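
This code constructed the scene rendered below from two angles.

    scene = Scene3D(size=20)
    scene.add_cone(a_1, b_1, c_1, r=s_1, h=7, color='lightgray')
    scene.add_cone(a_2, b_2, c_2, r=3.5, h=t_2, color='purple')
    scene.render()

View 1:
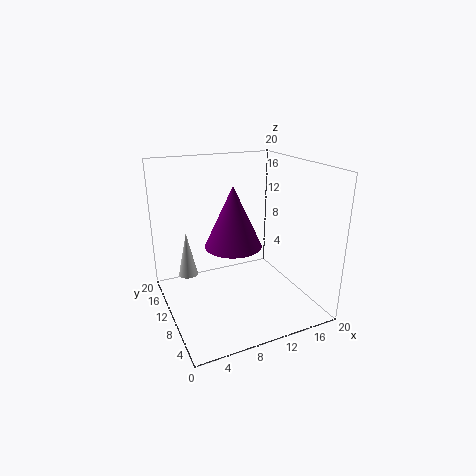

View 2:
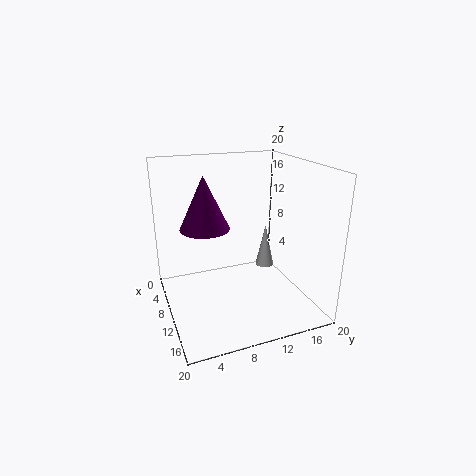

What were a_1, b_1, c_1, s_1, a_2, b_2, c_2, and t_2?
a_1 = 4.5; b_1 = 17; c_1 = 2; s_1 = 1.5; a_2 = 7.5; b_2 = 6; c_2 = 11; t_2 = 7.5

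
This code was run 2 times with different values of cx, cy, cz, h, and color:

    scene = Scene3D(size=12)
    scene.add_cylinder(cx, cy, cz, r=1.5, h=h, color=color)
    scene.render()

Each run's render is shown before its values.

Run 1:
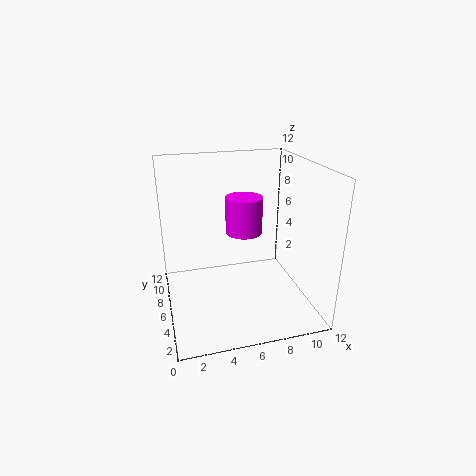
cx = 6.5, cy = 6, cz = 6.5, h = 3, color = 'magenta'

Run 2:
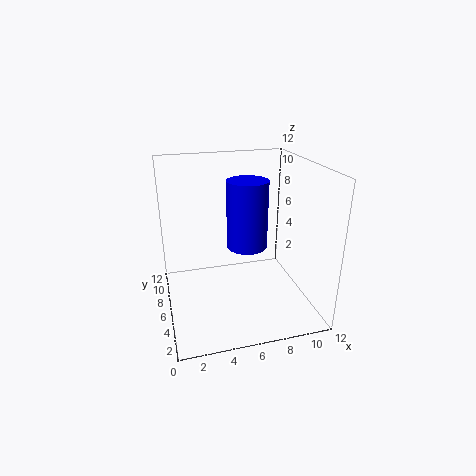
cx = 6, cy = 3.5, cz = 6.5, h = 5, color = 'blue'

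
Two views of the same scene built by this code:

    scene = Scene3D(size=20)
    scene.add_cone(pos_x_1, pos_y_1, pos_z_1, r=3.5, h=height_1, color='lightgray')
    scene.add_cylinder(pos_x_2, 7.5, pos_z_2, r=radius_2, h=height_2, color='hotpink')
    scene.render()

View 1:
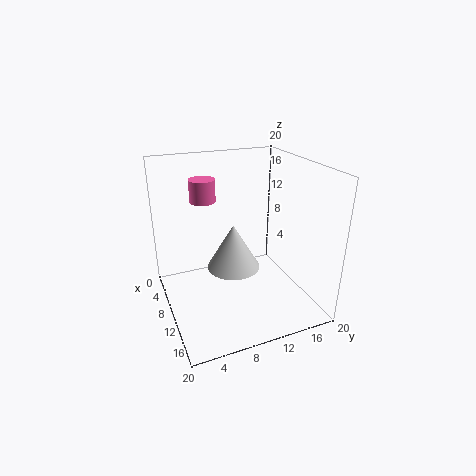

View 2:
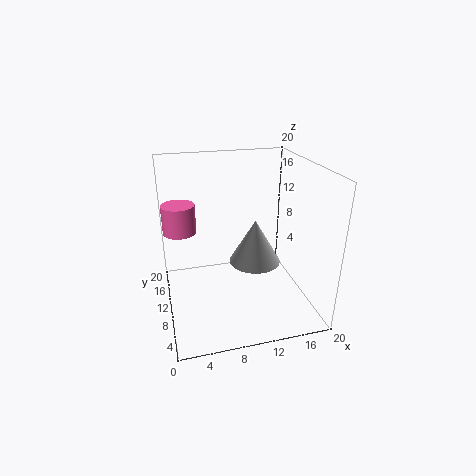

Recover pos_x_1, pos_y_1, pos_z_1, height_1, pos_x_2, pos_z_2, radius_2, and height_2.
pos_x_1 = 12; pos_y_1 = 8.5; pos_z_1 = 7; height_1 = 6; pos_x_2 = 2; pos_z_2 = 13; radius_2 = 2; height_2 = 3.5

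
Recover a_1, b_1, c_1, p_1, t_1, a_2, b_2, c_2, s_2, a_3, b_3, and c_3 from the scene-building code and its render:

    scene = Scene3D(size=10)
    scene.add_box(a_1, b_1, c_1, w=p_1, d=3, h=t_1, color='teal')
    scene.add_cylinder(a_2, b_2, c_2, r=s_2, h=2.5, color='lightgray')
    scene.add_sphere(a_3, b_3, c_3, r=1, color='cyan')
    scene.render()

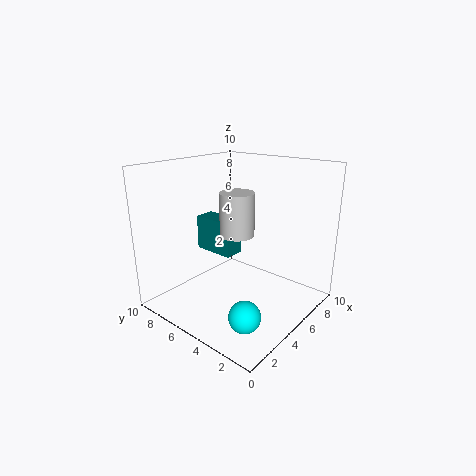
a_1 = 4.5, b_1 = 5.5, c_1 = 3.5, p_1 = 1.5, t_1 = 2.5, a_2 = 2.5, b_2 = 3, c_2 = 6.5, s_2 = 1, a_3 = 2, b_3 = 2, c_3 = 1.5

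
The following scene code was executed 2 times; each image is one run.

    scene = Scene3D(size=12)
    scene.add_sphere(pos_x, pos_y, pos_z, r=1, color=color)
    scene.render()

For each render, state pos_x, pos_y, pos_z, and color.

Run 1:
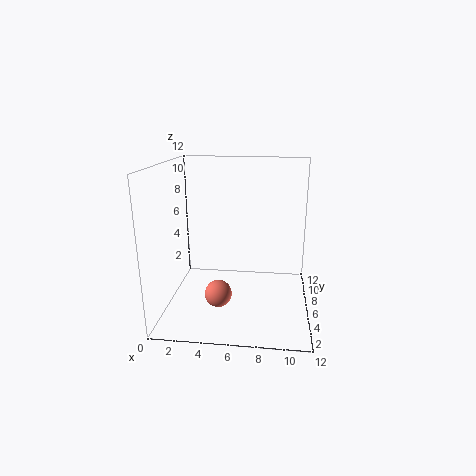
pos_x = 5, pos_y = 2, pos_z = 3, color = 'salmon'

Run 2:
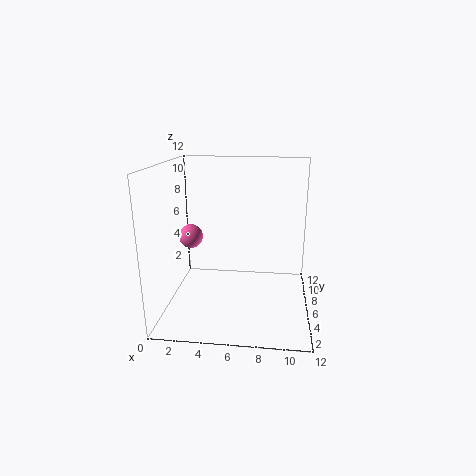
pos_x = 2, pos_y = 6, pos_z = 6, color = 'hotpink'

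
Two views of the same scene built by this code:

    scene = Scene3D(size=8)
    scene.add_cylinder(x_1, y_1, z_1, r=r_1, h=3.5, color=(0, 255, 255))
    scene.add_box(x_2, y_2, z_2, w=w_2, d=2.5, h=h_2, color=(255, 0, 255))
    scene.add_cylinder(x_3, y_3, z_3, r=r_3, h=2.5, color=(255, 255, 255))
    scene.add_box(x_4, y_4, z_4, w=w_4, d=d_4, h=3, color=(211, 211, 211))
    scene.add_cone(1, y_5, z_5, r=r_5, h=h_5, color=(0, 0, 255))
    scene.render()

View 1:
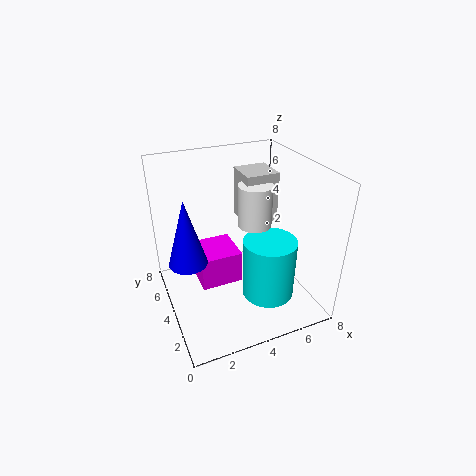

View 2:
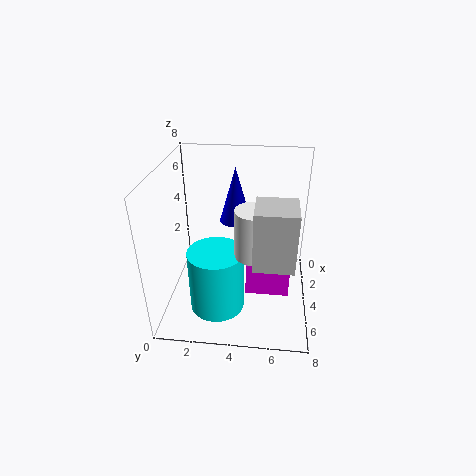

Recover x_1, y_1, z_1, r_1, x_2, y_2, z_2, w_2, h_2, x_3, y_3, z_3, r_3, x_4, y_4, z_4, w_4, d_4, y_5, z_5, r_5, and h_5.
x_1 = 5.5, y_1 = 3, z_1 = 0.5, r_1 = 1.5, x_2 = 2, y_2 = 4.5, z_2 = 0.5, w_2 = 2.5, h_2 = 2, x_3 = 5.5, y_3 = 5, z_3 = 4, r_3 = 1, x_4 = 5, y_4 = 5, z_4 = 4, w_4 = 2, d_4 = 2, y_5 = 3.5, z_5 = 3.5, r_5 = 1, h_5 = 3.5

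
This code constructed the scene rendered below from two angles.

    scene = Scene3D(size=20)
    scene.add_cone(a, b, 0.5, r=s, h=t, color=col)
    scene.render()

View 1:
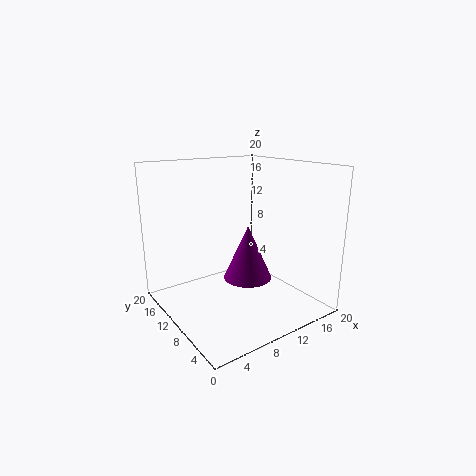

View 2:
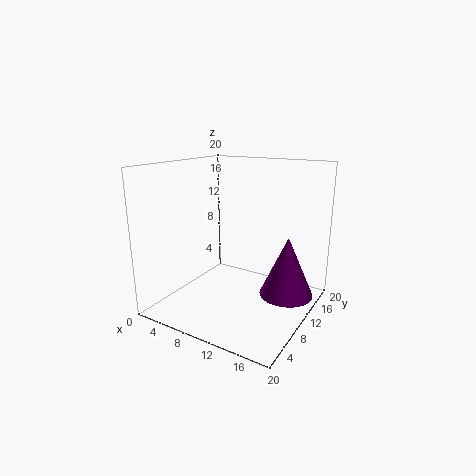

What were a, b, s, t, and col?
a = 15.5; b = 15; s = 4; t = 9; col = 'purple'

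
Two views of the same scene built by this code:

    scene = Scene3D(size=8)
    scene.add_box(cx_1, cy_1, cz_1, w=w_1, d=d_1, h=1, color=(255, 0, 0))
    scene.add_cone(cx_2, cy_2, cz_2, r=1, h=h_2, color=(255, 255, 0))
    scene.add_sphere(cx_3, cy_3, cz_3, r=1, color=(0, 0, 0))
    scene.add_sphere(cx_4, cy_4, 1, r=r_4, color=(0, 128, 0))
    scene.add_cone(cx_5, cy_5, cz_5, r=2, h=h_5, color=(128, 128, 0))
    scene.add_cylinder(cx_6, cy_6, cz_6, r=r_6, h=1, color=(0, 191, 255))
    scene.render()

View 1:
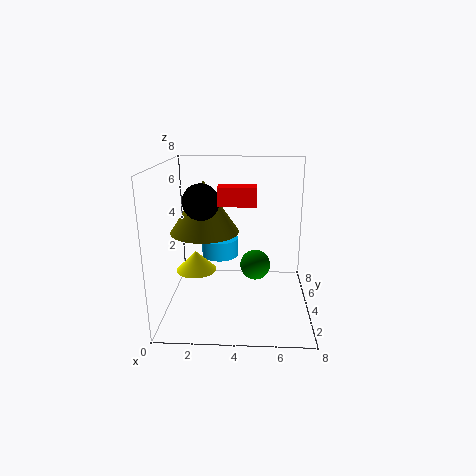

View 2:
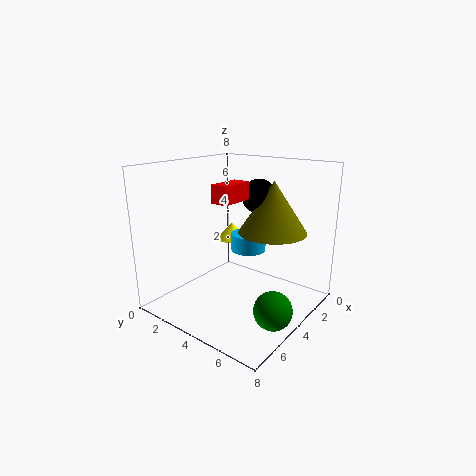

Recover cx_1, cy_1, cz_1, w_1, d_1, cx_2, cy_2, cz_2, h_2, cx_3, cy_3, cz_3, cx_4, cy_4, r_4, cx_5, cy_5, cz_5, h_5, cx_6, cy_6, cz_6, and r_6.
cx_1 = 3, cy_1 = 3, cz_1 = 6, w_1 = 2, d_1 = 1, cx_2 = 2, cy_2 = 2, cz_2 = 3, h_2 = 1, cx_3 = 2, cy_3 = 4, cz_3 = 6, cx_4 = 5, cy_4 = 7, r_4 = 1, cx_5 = 2, cy_5 = 5, cz_5 = 4, h_5 = 3, cx_6 = 3, cy_6 = 4, cz_6 = 3, r_6 = 1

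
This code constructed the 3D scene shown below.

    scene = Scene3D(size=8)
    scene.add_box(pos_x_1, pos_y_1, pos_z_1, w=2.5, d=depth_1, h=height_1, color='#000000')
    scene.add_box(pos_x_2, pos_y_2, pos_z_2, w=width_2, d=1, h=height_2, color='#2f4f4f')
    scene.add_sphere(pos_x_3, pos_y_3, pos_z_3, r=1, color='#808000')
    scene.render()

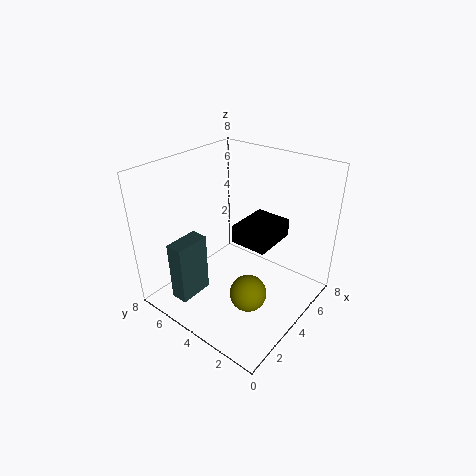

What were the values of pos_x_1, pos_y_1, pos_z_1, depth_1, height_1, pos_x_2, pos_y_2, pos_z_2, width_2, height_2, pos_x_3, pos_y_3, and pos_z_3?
pos_x_1 = 3.5; pos_y_1 = 2; pos_z_1 = 4; depth_1 = 2; height_1 = 1; pos_x_2 = 1; pos_y_2 = 5.5; pos_z_2 = 0.5; width_2 = 2; height_2 = 3.5; pos_x_3 = 3; pos_y_3 = 2.5; pos_z_3 = 1.5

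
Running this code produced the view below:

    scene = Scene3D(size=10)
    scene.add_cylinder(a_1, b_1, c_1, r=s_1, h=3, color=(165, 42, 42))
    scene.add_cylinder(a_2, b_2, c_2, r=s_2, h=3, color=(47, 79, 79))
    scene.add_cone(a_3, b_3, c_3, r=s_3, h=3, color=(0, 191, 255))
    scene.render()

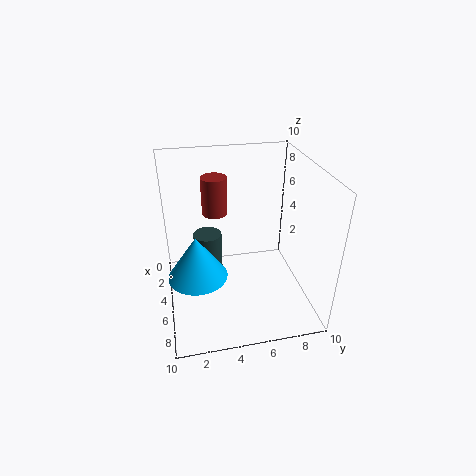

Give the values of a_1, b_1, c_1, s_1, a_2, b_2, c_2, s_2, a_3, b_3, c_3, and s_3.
a_1 = 1
b_1 = 4
c_1 = 5
s_1 = 1
a_2 = 4
b_2 = 3
c_2 = 2
s_2 = 1
a_3 = 6
b_3 = 2
c_3 = 3
s_3 = 2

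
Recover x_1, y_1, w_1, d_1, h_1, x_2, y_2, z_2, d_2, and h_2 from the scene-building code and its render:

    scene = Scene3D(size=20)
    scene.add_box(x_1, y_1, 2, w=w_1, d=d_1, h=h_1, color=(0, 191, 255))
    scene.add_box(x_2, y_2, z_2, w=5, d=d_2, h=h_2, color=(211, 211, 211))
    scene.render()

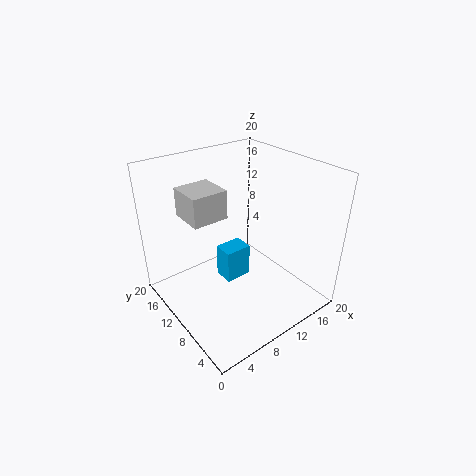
x_1 = 9
y_1 = 11
w_1 = 4
d_1 = 3
h_1 = 5
x_2 = 4
y_2 = 11
z_2 = 13
d_2 = 5
h_2 = 4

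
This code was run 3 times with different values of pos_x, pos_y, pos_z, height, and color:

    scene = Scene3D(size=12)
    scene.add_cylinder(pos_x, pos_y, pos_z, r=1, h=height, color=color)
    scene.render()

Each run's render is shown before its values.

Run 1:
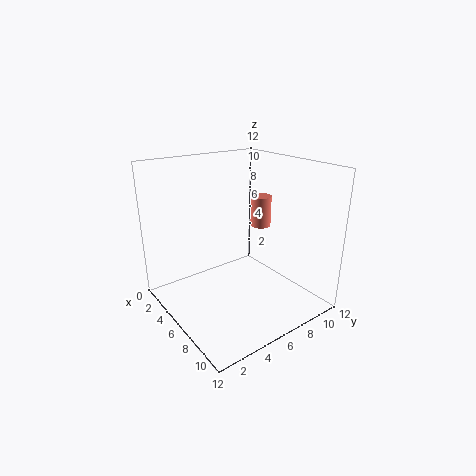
pos_x = 3, pos_y = 11, pos_z = 5, height = 3, color = 'salmon'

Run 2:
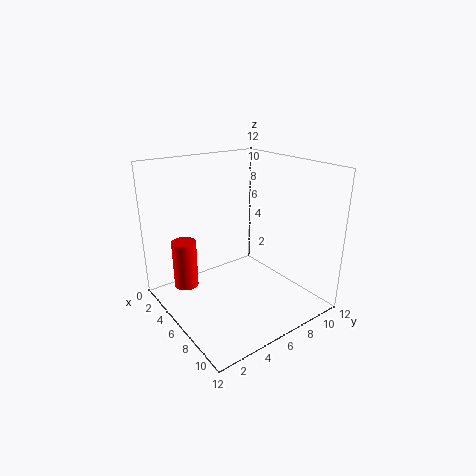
pos_x = 4, pos_y = 2, pos_z = 2, height = 4, color = 'red'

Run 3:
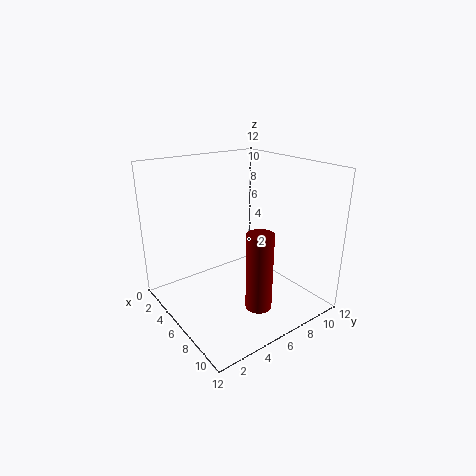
pos_x = 10, pos_y = 5, pos_z = 2, height = 6, color = 'maroon'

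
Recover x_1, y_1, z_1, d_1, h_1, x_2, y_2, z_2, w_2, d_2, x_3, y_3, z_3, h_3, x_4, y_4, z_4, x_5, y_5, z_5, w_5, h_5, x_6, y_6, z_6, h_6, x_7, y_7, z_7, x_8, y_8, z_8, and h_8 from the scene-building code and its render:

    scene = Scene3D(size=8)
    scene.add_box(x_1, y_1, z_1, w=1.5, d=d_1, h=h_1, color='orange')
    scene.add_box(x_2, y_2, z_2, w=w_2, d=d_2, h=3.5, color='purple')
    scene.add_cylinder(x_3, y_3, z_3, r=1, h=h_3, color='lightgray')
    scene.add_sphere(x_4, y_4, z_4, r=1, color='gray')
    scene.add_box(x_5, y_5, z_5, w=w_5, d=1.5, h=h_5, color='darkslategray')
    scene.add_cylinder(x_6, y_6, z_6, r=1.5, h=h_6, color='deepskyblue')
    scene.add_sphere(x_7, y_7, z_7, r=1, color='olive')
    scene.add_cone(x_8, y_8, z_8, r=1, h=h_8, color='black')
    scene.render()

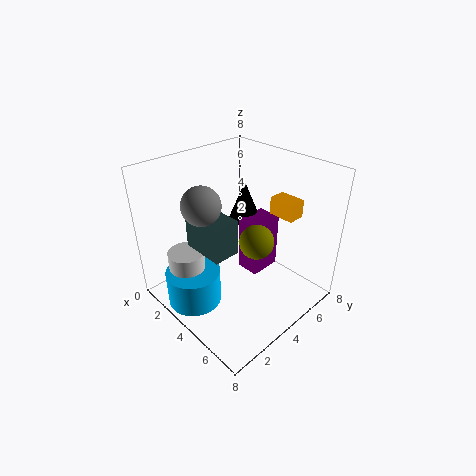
x_1 = 4.5, y_1 = 6, z_1 = 5, d_1 = 1, h_1 = 1, x_2 = 2.5, y_2 = 5.5, z_2 = 0.5, w_2 = 1.5, d_2 = 2, x_3 = 2.5, y_3 = 1.5, z_3 = 1, h_3 = 2.5, x_4 = 3.5, y_4 = 2, z_4 = 6.5, x_5 = 2, y_5 = 2, z_5 = 3.5, w_5 = 2.5, h_5 = 2, x_6 = 3, y_6 = 1.5, z_6 = 0.5, h_6 = 2, x_7 = 4.5, y_7 = 5, z_7 = 3.5, x_8 = 2, y_8 = 6.5, z_8 = 3.5, h_8 = 2.5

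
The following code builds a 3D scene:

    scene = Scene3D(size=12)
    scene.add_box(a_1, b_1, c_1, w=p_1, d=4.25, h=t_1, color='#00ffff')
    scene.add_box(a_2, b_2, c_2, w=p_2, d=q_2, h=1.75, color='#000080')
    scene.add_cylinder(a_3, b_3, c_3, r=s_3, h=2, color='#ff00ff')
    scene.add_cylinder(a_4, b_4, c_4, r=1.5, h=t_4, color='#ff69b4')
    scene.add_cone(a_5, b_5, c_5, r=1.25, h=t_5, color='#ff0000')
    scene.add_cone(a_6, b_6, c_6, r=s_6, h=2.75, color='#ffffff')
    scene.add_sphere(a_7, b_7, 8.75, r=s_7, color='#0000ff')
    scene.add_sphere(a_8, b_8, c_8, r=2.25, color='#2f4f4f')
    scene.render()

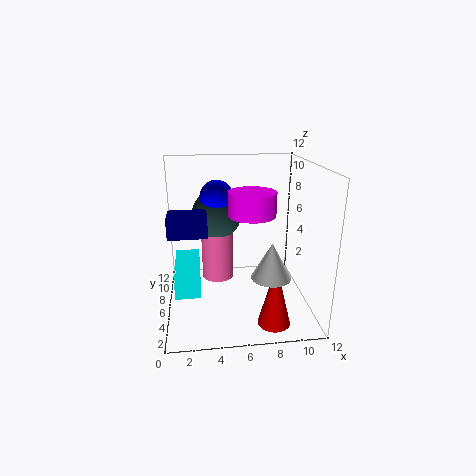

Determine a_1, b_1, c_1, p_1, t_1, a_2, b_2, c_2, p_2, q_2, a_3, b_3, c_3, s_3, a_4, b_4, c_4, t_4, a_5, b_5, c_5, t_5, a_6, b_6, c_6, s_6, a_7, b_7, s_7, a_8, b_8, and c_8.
a_1 = 1, b_1 = 0.5, c_1 = 4, p_1 = 1.75, t_1 = 1.75, a_2 = 0.25, b_2 = 5.5, c_2 = 6.25, p_2 = 3.25, q_2 = 2.5, a_3 = 7.25, b_3 = 6.5, c_3 = 7.75, s_3 = 2, a_4 = 4.5, b_4 = 9.5, c_4 = 0.75, t_4 = 5.25, a_5 = 8.25, b_5 = 1.75, c_5 = 0.5, t_5 = 5, a_6 = 8, b_6 = 2.25, c_6 = 4.25, s_6 = 1.5, a_7 = 4.5, b_7 = 9, s_7 = 1.5, a_8 = 4.5, b_8 = 9.5, c_8 = 7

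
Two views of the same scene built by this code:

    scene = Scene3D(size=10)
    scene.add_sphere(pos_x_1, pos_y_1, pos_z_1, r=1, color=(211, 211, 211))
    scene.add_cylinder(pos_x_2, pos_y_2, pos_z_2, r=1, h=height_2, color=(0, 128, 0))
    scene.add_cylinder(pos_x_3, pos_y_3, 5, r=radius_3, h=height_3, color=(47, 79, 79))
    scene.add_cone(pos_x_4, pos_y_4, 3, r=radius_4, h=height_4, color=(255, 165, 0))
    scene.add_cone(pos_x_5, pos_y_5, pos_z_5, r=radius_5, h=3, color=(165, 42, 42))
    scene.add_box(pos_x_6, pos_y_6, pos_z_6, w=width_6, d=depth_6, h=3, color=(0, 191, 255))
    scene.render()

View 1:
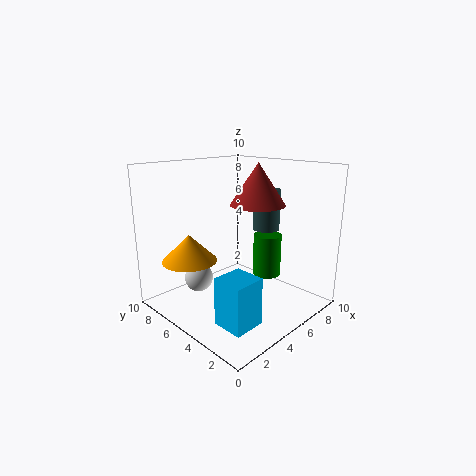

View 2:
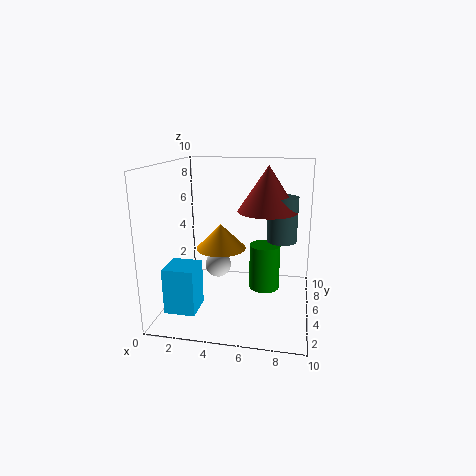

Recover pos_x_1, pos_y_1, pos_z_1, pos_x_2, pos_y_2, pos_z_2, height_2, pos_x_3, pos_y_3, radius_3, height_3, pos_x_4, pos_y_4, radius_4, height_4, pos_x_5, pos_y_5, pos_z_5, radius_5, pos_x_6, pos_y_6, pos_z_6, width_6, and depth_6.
pos_x_1 = 3
pos_y_1 = 7
pos_z_1 = 2
pos_x_2 = 7
pos_y_2 = 4
pos_z_2 = 2
height_2 = 3
pos_x_3 = 8
pos_y_3 = 5
radius_3 = 1
height_3 = 3
pos_x_4 = 3
pos_y_4 = 8
radius_4 = 2
height_4 = 2
pos_x_5 = 7
pos_y_5 = 5
pos_z_5 = 7
radius_5 = 2
pos_x_6 = 1
pos_y_6 = 1
pos_z_6 = 1
width_6 = 2
depth_6 = 2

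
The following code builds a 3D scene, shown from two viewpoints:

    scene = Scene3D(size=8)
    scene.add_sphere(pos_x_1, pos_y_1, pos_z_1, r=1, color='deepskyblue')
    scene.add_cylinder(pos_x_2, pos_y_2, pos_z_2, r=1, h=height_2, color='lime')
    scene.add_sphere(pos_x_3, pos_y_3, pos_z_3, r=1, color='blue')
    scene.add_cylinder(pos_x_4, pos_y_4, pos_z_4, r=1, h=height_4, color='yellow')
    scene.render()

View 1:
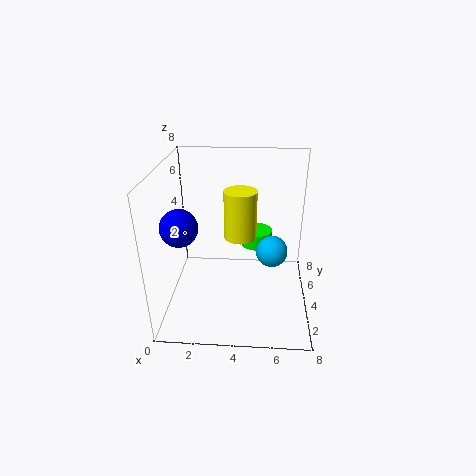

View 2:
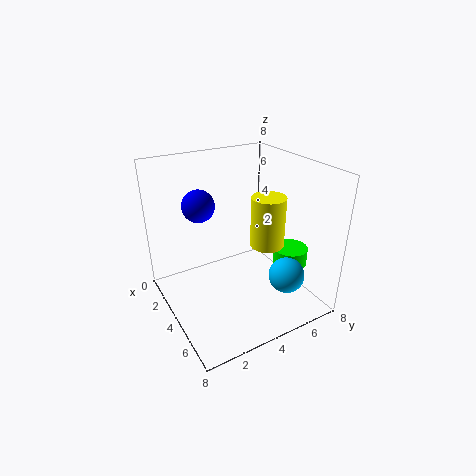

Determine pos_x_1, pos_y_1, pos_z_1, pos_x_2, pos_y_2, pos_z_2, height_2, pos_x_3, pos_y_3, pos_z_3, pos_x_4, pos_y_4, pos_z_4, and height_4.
pos_x_1 = 6, pos_y_1 = 6, pos_z_1 = 2, pos_x_2 = 5, pos_y_2 = 7, pos_z_2 = 2, height_2 = 1, pos_x_3 = 1, pos_y_3 = 3, pos_z_3 = 5, pos_x_4 = 4, pos_y_4 = 6, pos_z_4 = 3, height_4 = 3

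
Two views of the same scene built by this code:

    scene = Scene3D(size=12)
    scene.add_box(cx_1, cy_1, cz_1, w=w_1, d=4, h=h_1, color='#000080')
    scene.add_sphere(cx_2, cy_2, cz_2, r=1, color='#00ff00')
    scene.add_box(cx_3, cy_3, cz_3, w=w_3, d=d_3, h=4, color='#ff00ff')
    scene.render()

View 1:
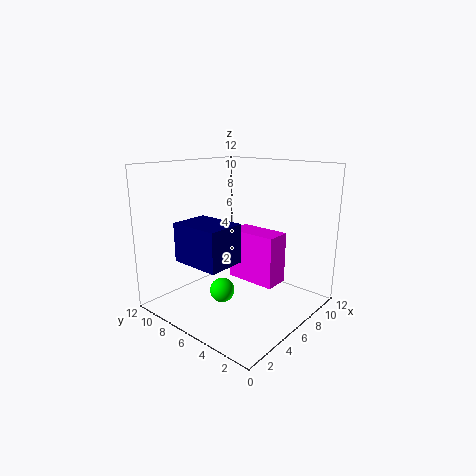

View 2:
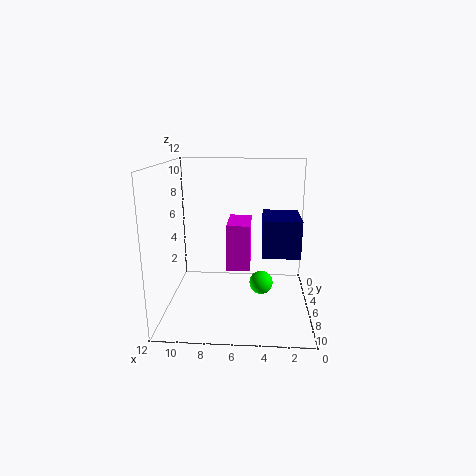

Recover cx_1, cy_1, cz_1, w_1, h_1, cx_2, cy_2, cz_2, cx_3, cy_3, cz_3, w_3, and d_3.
cx_1 = 1, cy_1 = 4, cz_1 = 5, w_1 = 3, h_1 = 3, cx_2 = 4, cy_2 = 6, cz_2 = 2, cx_3 = 5, cy_3 = 2, cz_3 = 3, w_3 = 2, d_3 = 4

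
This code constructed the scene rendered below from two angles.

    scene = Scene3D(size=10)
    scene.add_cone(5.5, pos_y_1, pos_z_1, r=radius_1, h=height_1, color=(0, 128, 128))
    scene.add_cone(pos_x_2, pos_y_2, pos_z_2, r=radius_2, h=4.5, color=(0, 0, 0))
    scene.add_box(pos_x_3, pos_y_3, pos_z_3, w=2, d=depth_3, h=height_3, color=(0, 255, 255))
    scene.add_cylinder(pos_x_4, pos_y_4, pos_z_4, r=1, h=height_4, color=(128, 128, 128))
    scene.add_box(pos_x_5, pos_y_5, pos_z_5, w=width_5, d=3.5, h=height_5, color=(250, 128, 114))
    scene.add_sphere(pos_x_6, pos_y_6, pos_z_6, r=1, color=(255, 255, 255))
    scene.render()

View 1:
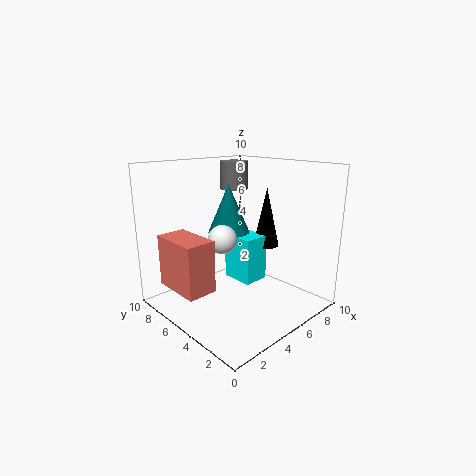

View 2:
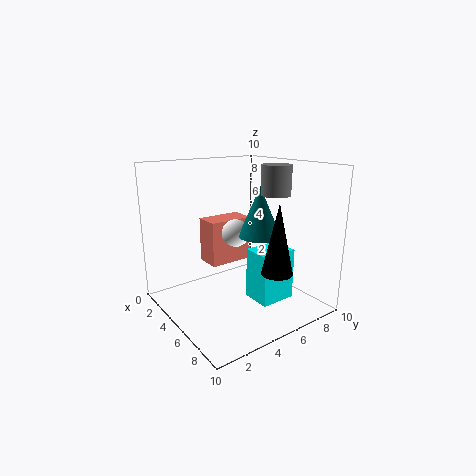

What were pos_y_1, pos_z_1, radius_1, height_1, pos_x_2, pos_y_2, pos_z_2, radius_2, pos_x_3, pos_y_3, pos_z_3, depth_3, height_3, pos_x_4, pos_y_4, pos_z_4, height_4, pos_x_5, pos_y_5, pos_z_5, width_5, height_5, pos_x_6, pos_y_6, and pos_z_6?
pos_y_1 = 6.5, pos_z_1 = 5, radius_1 = 1.5, height_1 = 3.5, pos_x_2 = 8.5, pos_y_2 = 5.5, pos_z_2 = 3.5, radius_2 = 1, pos_x_3 = 6, pos_y_3 = 5, pos_z_3 = 1, depth_3 = 2.5, height_3 = 3.5, pos_x_4 = 6.5, pos_y_4 = 7, pos_z_4 = 8, height_4 = 2, pos_x_5 = 0.5, pos_y_5 = 4.5, pos_z_5 = 2, width_5 = 2, height_5 = 3.5, pos_x_6 = 4, pos_y_6 = 5.5, pos_z_6 = 5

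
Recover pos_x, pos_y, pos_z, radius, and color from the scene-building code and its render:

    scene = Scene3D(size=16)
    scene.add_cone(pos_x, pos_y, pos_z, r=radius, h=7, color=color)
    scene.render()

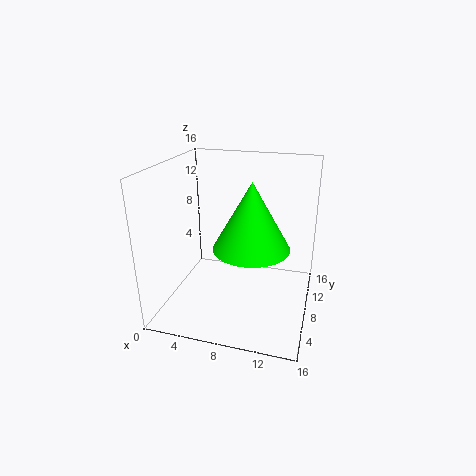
pos_x = 10, pos_y = 6, pos_z = 8, radius = 4, color = 'lime'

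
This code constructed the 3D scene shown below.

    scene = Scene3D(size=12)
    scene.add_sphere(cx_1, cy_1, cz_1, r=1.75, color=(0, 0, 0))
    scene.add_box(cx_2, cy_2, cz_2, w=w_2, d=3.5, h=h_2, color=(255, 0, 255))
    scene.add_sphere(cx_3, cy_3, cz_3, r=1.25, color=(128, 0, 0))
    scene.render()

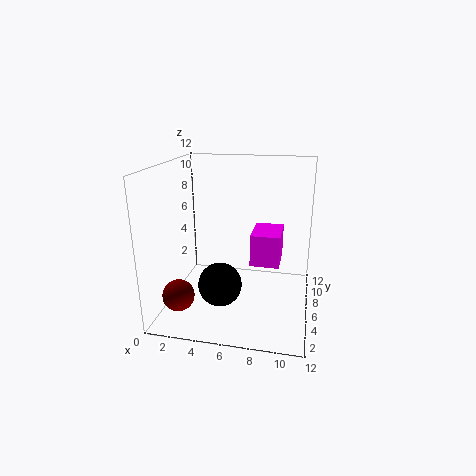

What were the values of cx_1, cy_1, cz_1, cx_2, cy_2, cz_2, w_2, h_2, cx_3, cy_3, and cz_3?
cx_1 = 5; cy_1 = 3.75; cz_1 = 2.75; cx_2 = 7; cy_2 = 6; cz_2 = 3.5; w_2 = 2.5; h_2 = 2.75; cx_3 = 2; cy_3 = 2.25; cz_3 = 2.25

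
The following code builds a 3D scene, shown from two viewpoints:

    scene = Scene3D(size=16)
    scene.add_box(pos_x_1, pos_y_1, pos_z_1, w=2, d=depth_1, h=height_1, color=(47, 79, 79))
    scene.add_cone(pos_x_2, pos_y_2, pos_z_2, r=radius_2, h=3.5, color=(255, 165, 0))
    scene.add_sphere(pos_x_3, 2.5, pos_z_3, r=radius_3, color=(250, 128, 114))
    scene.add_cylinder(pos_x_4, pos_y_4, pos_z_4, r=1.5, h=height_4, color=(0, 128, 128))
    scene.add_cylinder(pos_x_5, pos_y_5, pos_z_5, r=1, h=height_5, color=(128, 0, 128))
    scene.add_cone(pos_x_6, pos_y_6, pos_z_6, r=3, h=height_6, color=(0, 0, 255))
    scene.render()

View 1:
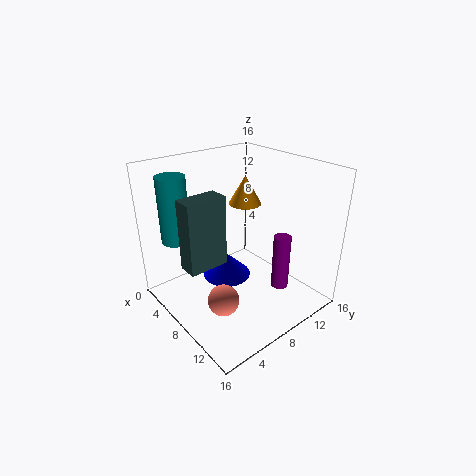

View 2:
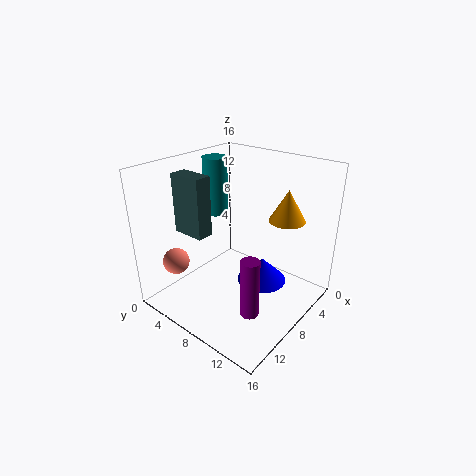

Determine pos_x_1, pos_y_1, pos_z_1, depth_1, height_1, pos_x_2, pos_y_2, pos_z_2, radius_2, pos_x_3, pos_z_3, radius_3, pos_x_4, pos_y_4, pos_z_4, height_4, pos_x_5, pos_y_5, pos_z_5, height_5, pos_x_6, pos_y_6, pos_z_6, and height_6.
pos_x_1 = 8.5, pos_y_1 = 0.5, pos_z_1 = 7.5, depth_1 = 4, height_1 = 7, pos_x_2 = 4.5, pos_y_2 = 12, pos_z_2 = 10, radius_2 = 2, pos_x_3 = 12.5, pos_z_3 = 5, radius_3 = 1.5, pos_x_4 = 5, pos_y_4 = 2, pos_z_4 = 8.5, height_4 = 7, pos_x_5 = 11, pos_y_5 = 12, pos_z_5 = 1.5, height_5 = 6.5, pos_x_6 = 4.5, pos_y_6 = 9, pos_z_6 = 1, height_6 = 3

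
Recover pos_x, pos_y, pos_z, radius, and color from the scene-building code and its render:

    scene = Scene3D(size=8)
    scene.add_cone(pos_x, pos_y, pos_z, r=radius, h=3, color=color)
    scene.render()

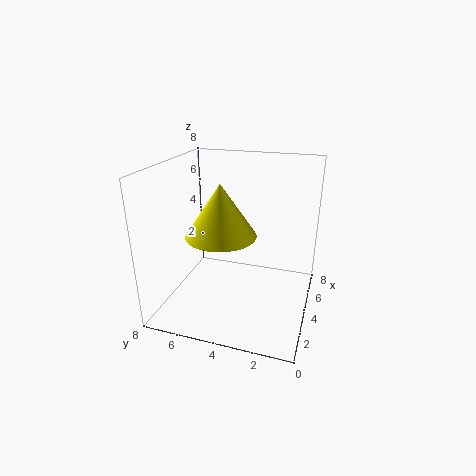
pos_x = 4
pos_y = 5
pos_z = 4
radius = 2
color = 'yellow'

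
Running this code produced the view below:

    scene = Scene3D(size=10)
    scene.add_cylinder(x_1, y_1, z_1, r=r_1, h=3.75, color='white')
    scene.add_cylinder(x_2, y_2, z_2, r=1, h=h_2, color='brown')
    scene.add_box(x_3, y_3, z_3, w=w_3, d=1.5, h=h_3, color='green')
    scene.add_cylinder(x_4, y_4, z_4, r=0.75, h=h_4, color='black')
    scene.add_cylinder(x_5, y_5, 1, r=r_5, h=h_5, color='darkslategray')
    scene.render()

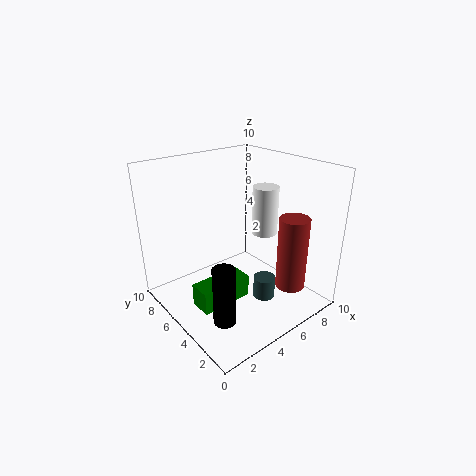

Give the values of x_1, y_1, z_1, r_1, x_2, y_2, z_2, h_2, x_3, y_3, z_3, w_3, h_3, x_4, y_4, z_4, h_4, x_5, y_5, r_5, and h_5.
x_1 = 8.5
y_1 = 6
z_1 = 4
r_1 = 1
x_2 = 7
y_2 = 1.75
z_2 = 2
h_2 = 5
x_3 = 1
y_3 = 3.25
z_3 = 1.5
w_3 = 3.5
h_3 = 1.5
x_4 = 2.25
y_4 = 3
z_4 = 0.5
h_4 = 4
x_5 = 5.75
y_5 = 3
r_5 = 0.75
h_5 = 1.5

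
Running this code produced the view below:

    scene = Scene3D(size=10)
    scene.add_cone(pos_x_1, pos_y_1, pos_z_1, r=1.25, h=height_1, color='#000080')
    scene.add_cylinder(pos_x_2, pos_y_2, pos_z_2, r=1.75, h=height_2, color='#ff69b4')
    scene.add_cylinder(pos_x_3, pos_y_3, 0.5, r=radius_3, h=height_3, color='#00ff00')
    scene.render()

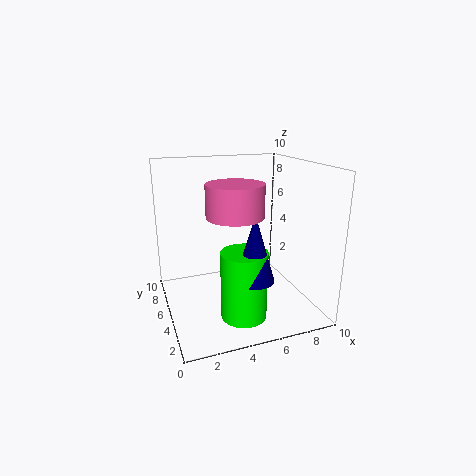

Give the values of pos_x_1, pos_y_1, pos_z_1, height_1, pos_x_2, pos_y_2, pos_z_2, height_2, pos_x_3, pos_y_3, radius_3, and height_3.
pos_x_1 = 5
pos_y_1 = 2
pos_z_1 = 3.25
height_1 = 4.25
pos_x_2 = 4
pos_y_2 = 2.75
pos_z_2 = 7.25
height_2 = 2
pos_x_3 = 4.5
pos_y_3 = 2.5
radius_3 = 1.5
height_3 = 4.5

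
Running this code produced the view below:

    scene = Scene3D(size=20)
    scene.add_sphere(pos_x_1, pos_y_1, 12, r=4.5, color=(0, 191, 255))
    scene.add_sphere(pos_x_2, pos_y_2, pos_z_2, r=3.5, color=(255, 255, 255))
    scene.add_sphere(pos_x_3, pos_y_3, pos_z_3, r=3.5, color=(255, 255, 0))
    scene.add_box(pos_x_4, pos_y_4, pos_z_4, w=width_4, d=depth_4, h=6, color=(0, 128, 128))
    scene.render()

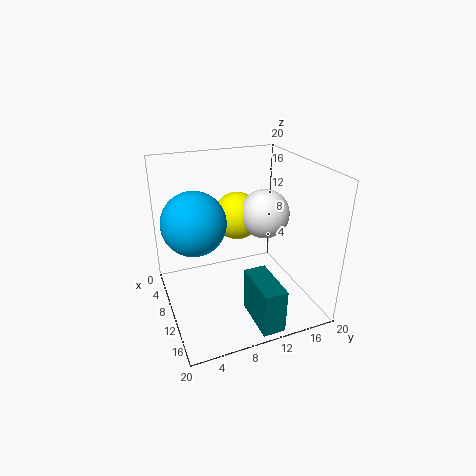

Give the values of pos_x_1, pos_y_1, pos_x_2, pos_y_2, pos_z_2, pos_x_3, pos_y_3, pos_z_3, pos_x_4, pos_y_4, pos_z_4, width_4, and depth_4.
pos_x_1 = 7.5
pos_y_1 = 4.5
pos_x_2 = 9
pos_y_2 = 14.5
pos_z_2 = 12.5
pos_x_3 = 6
pos_y_3 = 11.5
pos_z_3 = 11.5
pos_x_4 = 13.5
pos_y_4 = 9.5
pos_z_4 = 1
width_4 = 6.5
depth_4 = 3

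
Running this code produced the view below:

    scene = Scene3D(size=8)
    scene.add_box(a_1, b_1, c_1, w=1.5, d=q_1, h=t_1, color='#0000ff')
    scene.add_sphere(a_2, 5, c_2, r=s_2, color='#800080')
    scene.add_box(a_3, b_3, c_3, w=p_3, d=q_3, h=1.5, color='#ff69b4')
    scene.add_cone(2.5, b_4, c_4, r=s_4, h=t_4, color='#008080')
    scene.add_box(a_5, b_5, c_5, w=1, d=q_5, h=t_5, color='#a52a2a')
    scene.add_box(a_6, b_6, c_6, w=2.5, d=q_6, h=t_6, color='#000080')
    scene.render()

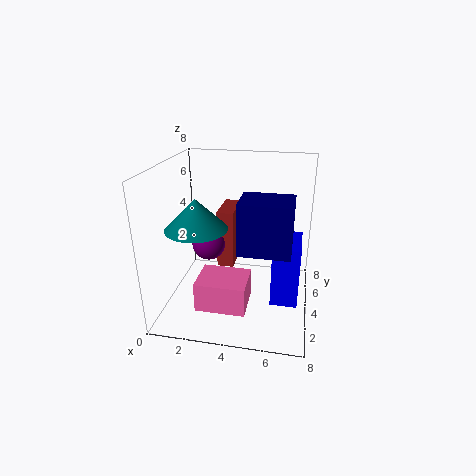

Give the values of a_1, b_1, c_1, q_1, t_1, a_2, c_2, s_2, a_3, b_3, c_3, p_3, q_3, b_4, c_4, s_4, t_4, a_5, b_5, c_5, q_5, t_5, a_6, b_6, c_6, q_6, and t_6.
a_1 = 6
b_1 = 3
c_1 = 0.5
q_1 = 2.5
t_1 = 3.5
a_2 = 2
c_2 = 3
s_2 = 1
a_3 = 2.5
b_3 = 0.5
c_3 = 1.5
p_3 = 2.5
q_3 = 2
b_4 = 1.5
c_4 = 5.5
s_4 = 1.5
t_4 = 1.5
a_5 = 2.5
b_5 = 5
c_5 = 1.5
q_5 = 2.5
t_5 = 3.5
a_6 = 4.5
b_6 = 1
c_6 = 4.5
q_6 = 2
t_6 = 2.5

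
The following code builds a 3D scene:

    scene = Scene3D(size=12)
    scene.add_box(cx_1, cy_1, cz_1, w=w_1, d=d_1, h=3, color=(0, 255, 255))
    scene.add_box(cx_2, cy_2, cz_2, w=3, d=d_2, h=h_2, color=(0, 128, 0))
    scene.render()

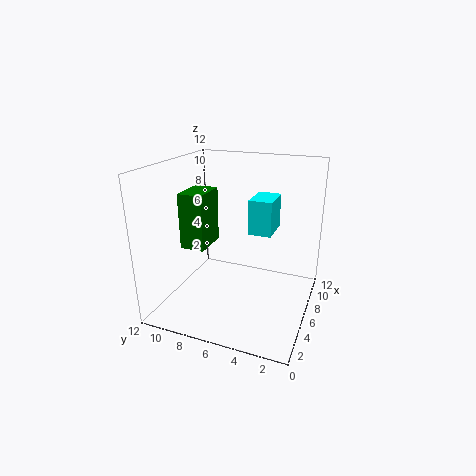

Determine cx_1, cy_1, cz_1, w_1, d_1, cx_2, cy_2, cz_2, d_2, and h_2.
cx_1 = 7
cy_1 = 3.5
cz_1 = 6
w_1 = 3
d_1 = 2
cx_2 = 3.5
cy_2 = 8
cz_2 = 5.5
d_2 = 2
h_2 = 4.5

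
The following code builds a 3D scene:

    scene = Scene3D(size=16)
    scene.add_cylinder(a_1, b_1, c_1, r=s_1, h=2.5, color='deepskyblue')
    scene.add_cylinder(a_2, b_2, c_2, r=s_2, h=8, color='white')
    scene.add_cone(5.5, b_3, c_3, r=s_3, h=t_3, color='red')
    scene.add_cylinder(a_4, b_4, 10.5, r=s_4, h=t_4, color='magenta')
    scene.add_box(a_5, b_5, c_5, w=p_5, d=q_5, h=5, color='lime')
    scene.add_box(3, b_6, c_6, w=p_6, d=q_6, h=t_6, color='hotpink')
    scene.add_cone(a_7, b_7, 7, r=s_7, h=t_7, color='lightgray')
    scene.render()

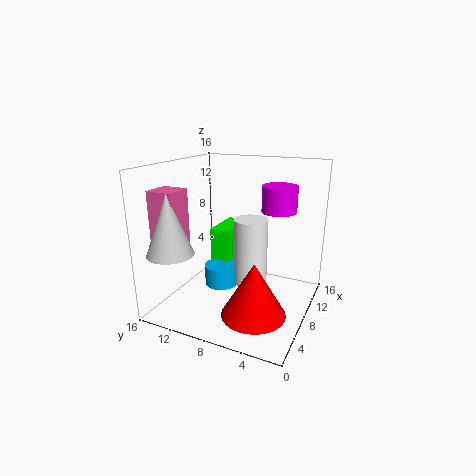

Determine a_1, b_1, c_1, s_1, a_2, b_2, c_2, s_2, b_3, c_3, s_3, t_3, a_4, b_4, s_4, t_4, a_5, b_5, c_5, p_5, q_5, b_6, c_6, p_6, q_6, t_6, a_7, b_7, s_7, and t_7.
a_1 = 9.5
b_1 = 11
c_1 = 1
s_1 = 2
a_2 = 10.5
b_2 = 7.5
c_2 = 1.5
s_2 = 2
b_3 = 5
c_3 = 0.5
s_3 = 3.5
t_3 = 6
a_4 = 11.5
b_4 = 4.5
s_4 = 2
t_4 = 3
a_5 = 10.5
b_5 = 10.5
c_5 = 2.5
p_5 = 5.5
q_5 = 2.5
b_6 = 13
c_6 = 6.5
p_6 = 3
q_6 = 3
t_6 = 7
a_7 = 3
b_7 = 13.5
s_7 = 2.5
t_7 = 6.5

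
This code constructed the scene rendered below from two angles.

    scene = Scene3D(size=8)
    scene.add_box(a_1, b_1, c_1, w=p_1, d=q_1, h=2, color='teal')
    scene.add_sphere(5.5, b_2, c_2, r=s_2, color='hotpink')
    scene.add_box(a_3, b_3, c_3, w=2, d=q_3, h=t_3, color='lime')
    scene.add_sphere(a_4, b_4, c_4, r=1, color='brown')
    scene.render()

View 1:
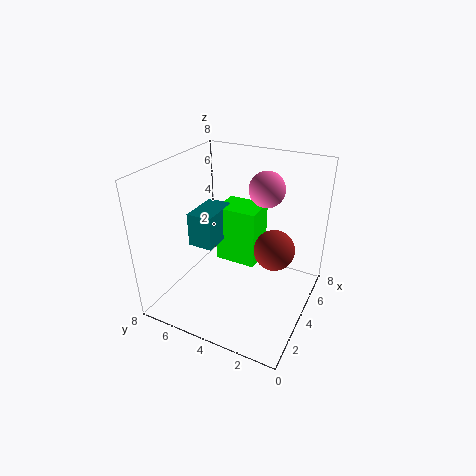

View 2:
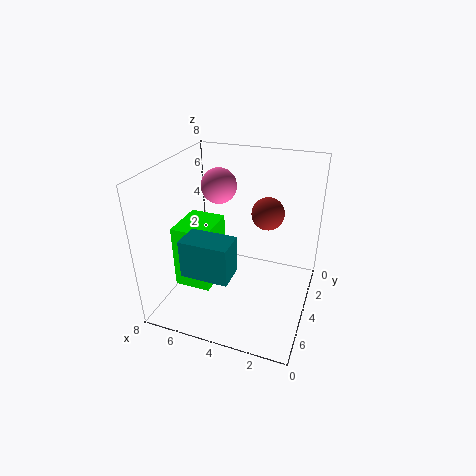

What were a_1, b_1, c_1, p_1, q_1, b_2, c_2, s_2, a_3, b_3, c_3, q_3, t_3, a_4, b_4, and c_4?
a_1 = 3.5; b_1 = 5.5; c_1 = 3; p_1 = 2.5; q_1 = 1.5; b_2 = 3; c_2 = 6.5; s_2 = 1; a_3 = 5; b_3 = 3.5; c_3 = 1.5; q_3 = 2.5; t_3 = 3.5; a_4 = 3; b_4 = 1.5; c_4 = 4.5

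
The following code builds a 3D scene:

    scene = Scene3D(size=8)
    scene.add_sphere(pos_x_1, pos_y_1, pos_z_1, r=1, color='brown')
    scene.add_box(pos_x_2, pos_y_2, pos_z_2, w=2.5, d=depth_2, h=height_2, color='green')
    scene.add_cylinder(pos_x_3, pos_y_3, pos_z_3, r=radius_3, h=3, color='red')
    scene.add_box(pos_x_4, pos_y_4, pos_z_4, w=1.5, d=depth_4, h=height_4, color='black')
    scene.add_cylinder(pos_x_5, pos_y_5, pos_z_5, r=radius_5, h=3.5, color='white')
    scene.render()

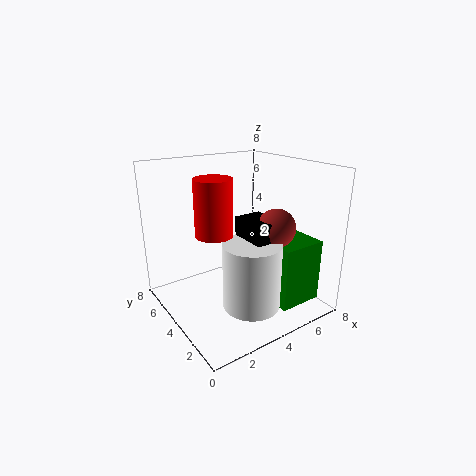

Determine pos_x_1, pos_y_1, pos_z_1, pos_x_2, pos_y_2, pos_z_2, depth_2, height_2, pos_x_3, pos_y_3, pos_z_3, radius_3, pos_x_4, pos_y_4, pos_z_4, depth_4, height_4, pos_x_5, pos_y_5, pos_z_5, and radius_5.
pos_x_1 = 5; pos_y_1 = 2; pos_z_1 = 5; pos_x_2 = 5; pos_y_2 = 1; pos_z_2 = 0.5; depth_2 = 2; height_2 = 3.5; pos_x_3 = 2.5; pos_y_3 = 4; pos_z_3 = 4.5; radius_3 = 1; pos_x_4 = 3.5; pos_y_4 = 1.5; pos_z_4 = 3.5; depth_4 = 2; height_4 = 2; pos_x_5 = 3.5; pos_y_5 = 2; pos_z_5 = 1; radius_5 = 1.5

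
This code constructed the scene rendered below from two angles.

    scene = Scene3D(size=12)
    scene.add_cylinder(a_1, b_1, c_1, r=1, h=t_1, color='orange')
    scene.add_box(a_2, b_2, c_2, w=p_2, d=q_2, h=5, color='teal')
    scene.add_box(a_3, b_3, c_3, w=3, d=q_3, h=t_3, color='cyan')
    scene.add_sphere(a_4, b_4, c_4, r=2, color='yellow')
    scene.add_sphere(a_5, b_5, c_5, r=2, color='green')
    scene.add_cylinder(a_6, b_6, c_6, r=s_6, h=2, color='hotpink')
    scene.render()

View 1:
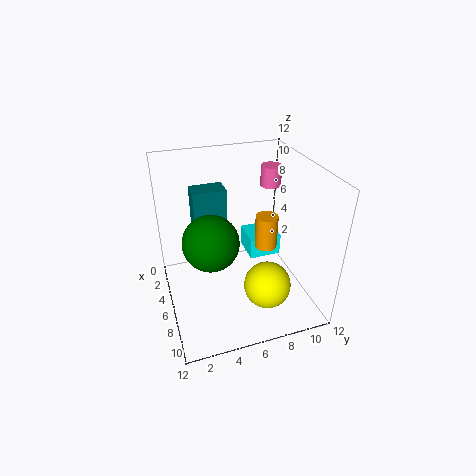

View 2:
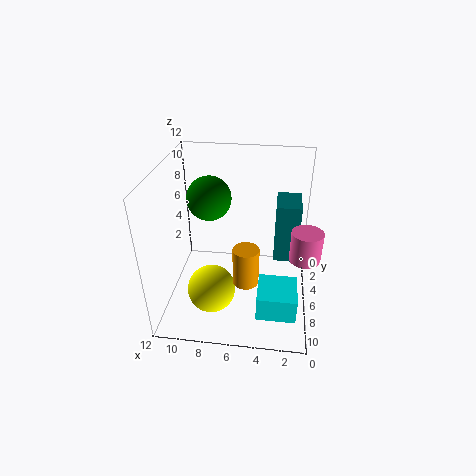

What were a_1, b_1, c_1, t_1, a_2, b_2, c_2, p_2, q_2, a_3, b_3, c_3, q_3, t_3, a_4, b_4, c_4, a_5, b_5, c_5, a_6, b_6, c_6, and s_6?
a_1 = 5, b_1 = 9, c_1 = 4, t_1 = 3, a_2 = 1, b_2 = 3, c_2 = 4, p_2 = 2, q_2 = 3, a_3 = 1, b_3 = 8, c_3 = 2, q_3 = 3, t_3 = 2, a_4 = 8, b_4 = 8, c_4 = 2, a_5 = 9, b_5 = 3, c_5 = 8, a_6 = 1, b_6 = 11, c_6 = 8, s_6 = 1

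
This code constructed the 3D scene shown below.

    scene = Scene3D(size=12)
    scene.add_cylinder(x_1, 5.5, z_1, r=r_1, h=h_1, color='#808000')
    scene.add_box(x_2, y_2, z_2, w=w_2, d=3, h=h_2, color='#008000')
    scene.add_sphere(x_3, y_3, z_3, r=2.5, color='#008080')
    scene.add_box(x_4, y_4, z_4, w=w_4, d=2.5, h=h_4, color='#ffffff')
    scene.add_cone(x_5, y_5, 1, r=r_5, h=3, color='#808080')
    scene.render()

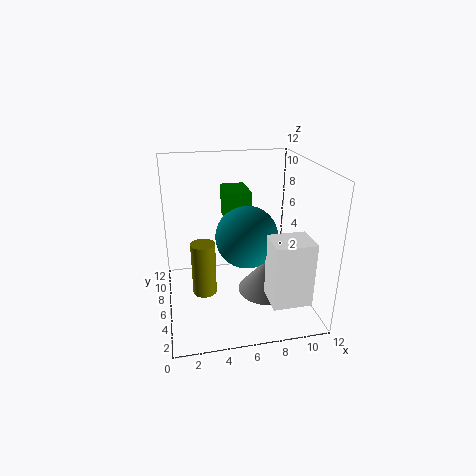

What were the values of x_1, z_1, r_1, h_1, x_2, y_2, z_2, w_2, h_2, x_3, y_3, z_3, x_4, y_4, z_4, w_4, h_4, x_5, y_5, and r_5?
x_1 = 3; z_1 = 1.5; r_1 = 1; h_1 = 4.5; x_2 = 5; y_2 = 5.5; z_2 = 7.5; w_2 = 2; h_2 = 2.5; x_3 = 6.5; y_3 = 5; z_3 = 6.5; x_4 = 7.5; y_4 = 0.5; z_4 = 2.5; w_4 = 3; h_4 = 5; x_5 = 8.5; y_5 = 5.5; r_5 = 2.5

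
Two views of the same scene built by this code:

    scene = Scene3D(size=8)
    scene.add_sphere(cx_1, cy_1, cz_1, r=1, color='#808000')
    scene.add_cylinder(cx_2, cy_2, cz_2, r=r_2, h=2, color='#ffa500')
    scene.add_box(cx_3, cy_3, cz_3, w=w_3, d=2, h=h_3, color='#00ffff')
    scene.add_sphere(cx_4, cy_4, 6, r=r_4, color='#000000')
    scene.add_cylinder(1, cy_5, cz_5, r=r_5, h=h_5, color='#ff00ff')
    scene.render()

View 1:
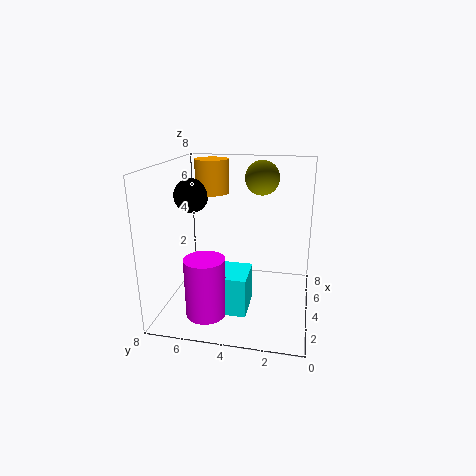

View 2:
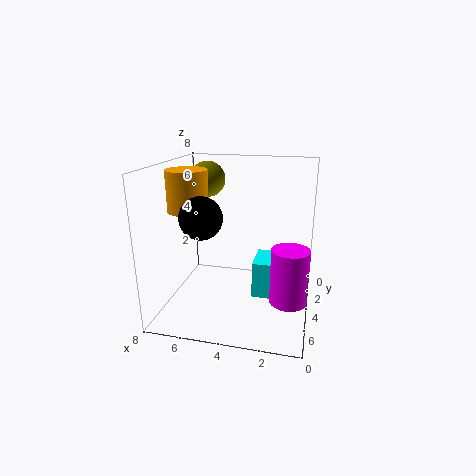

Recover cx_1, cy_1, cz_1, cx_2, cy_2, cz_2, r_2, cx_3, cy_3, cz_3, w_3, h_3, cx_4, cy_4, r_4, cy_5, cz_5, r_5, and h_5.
cx_1 = 6
cy_1 = 3
cz_1 = 7
cx_2 = 6
cy_2 = 6
cz_2 = 6
r_2 = 1
cx_3 = 1
cy_3 = 3
cz_3 = 1
w_3 = 2
h_3 = 2
cx_4 = 5
cy_4 = 7
r_4 = 1
cy_5 = 5
cz_5 = 1
r_5 = 1
h_5 = 3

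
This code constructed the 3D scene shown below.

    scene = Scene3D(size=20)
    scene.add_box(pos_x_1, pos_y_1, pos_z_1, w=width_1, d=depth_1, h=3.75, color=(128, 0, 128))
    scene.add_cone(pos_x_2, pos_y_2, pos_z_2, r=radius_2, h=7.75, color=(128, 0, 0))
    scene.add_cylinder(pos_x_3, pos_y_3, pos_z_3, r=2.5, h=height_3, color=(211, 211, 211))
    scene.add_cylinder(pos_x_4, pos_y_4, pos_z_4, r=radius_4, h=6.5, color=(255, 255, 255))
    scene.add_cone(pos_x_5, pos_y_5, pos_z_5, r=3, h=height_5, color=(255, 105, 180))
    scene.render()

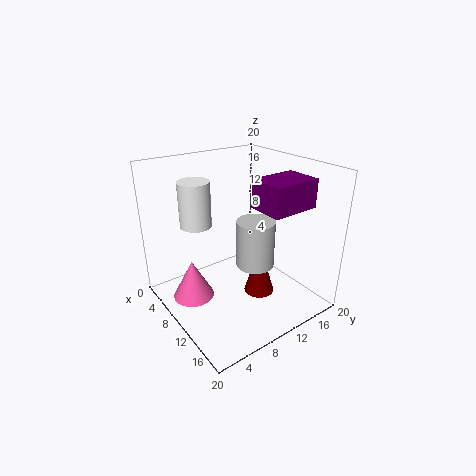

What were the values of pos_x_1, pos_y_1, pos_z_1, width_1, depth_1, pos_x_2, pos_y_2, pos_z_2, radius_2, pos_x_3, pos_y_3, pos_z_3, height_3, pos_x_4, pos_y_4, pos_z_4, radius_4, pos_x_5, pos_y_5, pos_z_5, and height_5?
pos_x_1 = 12.5; pos_y_1 = 10.25; pos_z_1 = 15.25; width_1 = 4.75; depth_1 = 6.5; pos_x_2 = 10.75; pos_y_2 = 13.5; pos_z_2 = 0.25; radius_2 = 2.25; pos_x_3 = 13.5; pos_y_3 = 10.25; pos_z_3 = 7.5; height_3 = 6.25; pos_x_4 = 5; pos_y_4 = 6.25; pos_z_4 = 11; radius_4 = 2.25; pos_x_5 = 6.25; pos_y_5 = 4.5; pos_z_5 = 0.5; height_5 = 5.75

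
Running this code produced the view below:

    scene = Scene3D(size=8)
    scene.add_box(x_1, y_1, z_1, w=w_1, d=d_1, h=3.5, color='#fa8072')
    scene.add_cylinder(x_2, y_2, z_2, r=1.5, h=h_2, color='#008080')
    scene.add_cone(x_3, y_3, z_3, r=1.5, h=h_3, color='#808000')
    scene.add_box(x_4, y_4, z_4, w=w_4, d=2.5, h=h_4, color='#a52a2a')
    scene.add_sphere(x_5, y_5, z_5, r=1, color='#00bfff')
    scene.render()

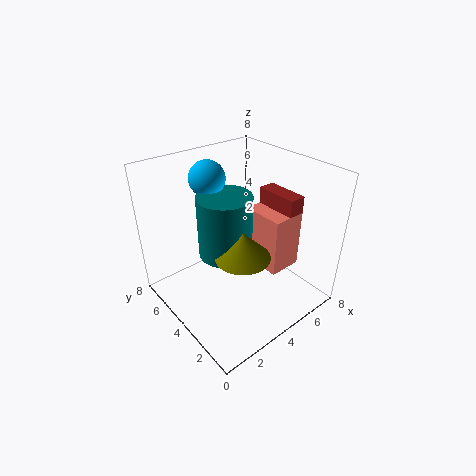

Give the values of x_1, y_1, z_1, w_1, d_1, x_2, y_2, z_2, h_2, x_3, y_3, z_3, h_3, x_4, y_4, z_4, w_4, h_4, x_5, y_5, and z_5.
x_1 = 5.5, y_1 = 2.5, z_1 = 1.5, w_1 = 2, d_1 = 2.5, x_2 = 3.5, y_2 = 4.5, z_2 = 3, h_2 = 3.5, x_3 = 3.5, y_3 = 3, z_3 = 3.5, h_3 = 1.5, x_4 = 6.5, y_4 = 2.5, z_4 = 3, w_4 = 1, h_4 = 3, x_5 = 3.5, y_5 = 6, z_5 = 7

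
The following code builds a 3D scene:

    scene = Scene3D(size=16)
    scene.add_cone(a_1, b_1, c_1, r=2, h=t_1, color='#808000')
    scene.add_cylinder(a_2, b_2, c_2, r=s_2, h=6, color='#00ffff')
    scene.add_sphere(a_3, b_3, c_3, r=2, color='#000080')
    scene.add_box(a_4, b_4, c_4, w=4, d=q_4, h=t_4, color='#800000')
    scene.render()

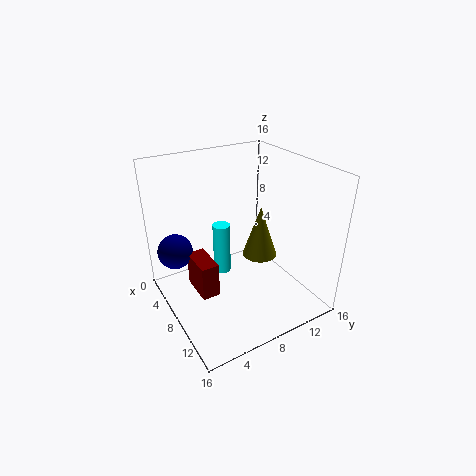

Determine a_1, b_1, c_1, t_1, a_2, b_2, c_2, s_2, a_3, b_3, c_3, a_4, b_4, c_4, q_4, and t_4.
a_1 = 8, b_1 = 11, c_1 = 5, t_1 = 6, a_2 = 6, b_2 = 7, c_2 = 3, s_2 = 1, a_3 = 4, b_3 = 2, c_3 = 6, a_4 = 5, b_4 = 3, c_4 = 2, q_4 = 2, t_4 = 4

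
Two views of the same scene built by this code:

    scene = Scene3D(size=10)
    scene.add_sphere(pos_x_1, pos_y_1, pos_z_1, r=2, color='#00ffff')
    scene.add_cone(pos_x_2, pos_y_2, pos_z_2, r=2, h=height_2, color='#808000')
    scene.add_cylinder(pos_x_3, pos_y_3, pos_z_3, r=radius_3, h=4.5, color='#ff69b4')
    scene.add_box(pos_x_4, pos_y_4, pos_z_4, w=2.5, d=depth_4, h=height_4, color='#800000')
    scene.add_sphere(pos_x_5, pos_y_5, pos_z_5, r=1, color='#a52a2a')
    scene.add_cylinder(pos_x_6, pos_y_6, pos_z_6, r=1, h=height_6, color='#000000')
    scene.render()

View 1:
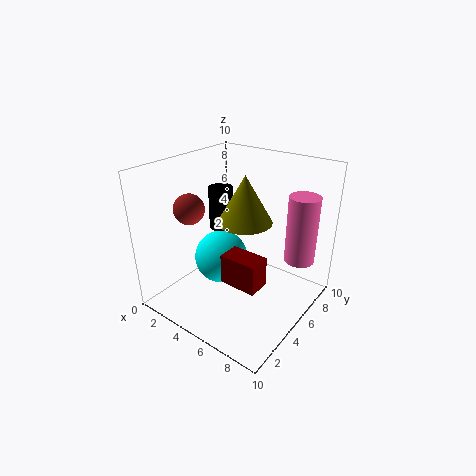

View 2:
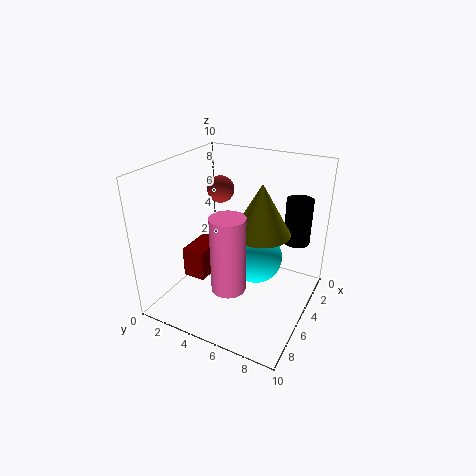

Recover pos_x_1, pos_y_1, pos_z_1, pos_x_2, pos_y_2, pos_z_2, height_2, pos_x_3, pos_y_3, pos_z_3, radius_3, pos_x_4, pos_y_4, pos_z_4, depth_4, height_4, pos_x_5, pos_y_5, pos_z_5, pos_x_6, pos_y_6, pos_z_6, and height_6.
pos_x_1 = 3
pos_y_1 = 5.5
pos_z_1 = 2.5
pos_x_2 = 4.5
pos_y_2 = 6.5
pos_z_2 = 5.5
height_2 = 3.5
pos_x_3 = 9
pos_y_3 = 6.5
pos_z_3 = 4
radius_3 = 1
pos_x_4 = 5.5
pos_y_4 = 2.5
pos_z_4 = 3
depth_4 = 1.5
height_4 = 2
pos_x_5 = 3
pos_y_5 = 2.5
pos_z_5 = 7.5
pos_x_6 = 1
pos_y_6 = 8
pos_z_6 = 3.5
height_6 = 3.5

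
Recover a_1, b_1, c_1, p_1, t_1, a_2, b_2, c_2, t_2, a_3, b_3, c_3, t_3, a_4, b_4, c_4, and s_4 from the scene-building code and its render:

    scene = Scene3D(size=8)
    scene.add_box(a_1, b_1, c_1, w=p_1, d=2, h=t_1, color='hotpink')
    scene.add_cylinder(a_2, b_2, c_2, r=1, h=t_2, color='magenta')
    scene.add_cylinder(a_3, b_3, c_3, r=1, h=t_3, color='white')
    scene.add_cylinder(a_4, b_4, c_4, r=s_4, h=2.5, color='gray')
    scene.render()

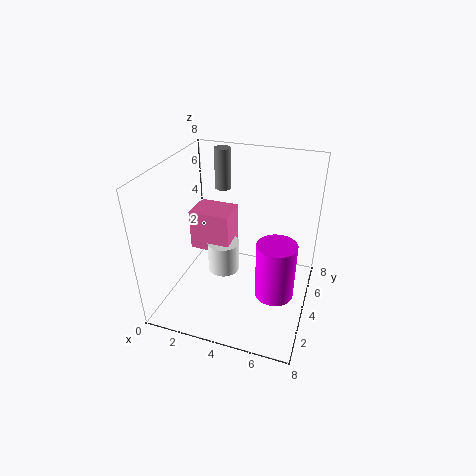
a_1 = 0.5
b_1 = 5
c_1 = 2
p_1 = 2.5
t_1 = 2.5
a_2 = 6.5
b_2 = 2.5
c_2 = 2
t_2 = 3
a_3 = 2.5
b_3 = 5.5
c_3 = 0.5
t_3 = 2
a_4 = 2
b_4 = 7
c_4 = 5.5
s_4 = 0.5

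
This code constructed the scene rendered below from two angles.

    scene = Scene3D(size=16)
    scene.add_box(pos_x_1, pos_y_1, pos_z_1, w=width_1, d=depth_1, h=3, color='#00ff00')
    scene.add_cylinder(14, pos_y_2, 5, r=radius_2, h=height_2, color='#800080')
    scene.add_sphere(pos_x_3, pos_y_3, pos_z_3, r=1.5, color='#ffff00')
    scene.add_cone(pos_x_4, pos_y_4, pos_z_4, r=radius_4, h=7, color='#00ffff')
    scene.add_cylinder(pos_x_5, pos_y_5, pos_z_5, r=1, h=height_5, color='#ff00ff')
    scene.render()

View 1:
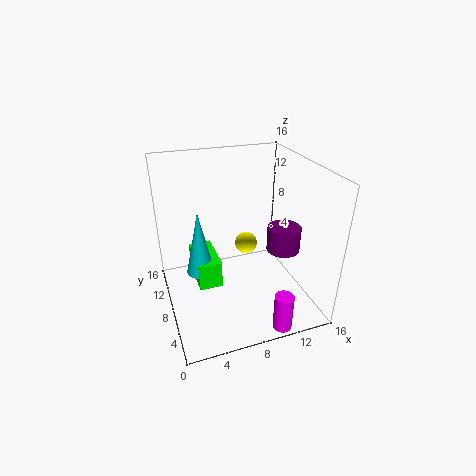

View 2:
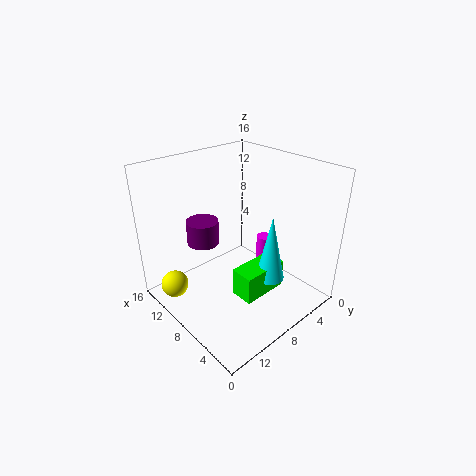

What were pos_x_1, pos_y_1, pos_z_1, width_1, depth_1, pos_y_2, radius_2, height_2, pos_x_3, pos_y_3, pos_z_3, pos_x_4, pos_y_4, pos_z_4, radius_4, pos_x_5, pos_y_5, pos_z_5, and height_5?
pos_x_1 = 3; pos_y_1 = 6; pos_z_1 = 3.5; width_1 = 2.5; depth_1 = 5; pos_y_2 = 8.5; radius_2 = 2; height_2 = 3; pos_x_3 = 11.5; pos_y_3 = 14.5; pos_z_3 = 3; pos_x_4 = 3.5; pos_y_4 = 7.5; pos_z_4 = 5; radius_4 = 1.5; pos_x_5 = 10.5; pos_y_5 = 1; pos_z_5 = 0.5; height_5 = 4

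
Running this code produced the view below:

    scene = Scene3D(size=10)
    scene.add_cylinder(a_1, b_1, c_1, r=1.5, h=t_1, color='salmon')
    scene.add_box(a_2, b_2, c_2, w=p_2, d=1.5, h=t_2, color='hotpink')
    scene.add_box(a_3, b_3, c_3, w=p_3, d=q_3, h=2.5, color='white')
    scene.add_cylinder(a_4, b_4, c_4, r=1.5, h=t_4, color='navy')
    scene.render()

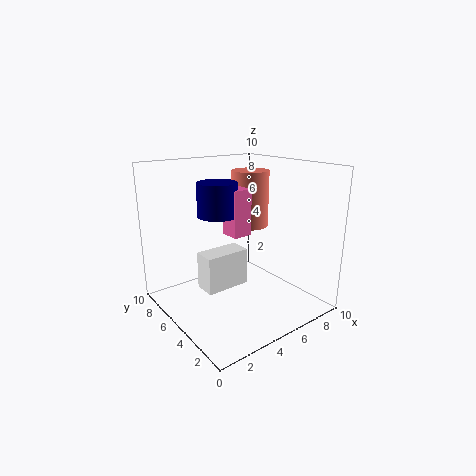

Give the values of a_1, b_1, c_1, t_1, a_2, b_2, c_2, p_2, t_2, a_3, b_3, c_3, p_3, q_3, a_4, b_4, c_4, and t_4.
a_1 = 8.5; b_1 = 8; c_1 = 4.5; t_1 = 4.5; a_2 = 5.5; b_2 = 6; c_2 = 4.5; p_2 = 1.5; t_2 = 3.5; a_3 = 2; b_3 = 4; c_3 = 2; p_3 = 3; q_3 = 1.5; a_4 = 5; b_4 = 7.5; c_4 = 6; t_4 = 2.5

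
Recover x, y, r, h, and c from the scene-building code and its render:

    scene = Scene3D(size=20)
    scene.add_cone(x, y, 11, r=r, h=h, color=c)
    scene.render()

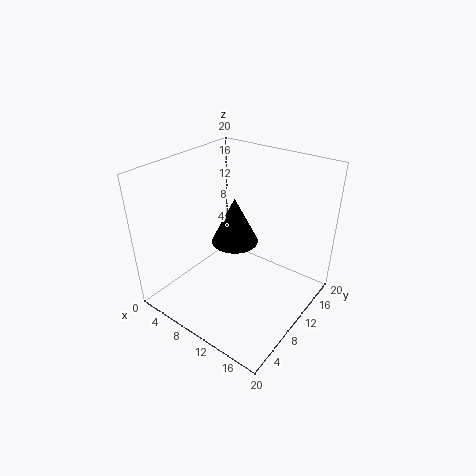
x = 11; y = 8; r = 3; h = 6; c = 'black'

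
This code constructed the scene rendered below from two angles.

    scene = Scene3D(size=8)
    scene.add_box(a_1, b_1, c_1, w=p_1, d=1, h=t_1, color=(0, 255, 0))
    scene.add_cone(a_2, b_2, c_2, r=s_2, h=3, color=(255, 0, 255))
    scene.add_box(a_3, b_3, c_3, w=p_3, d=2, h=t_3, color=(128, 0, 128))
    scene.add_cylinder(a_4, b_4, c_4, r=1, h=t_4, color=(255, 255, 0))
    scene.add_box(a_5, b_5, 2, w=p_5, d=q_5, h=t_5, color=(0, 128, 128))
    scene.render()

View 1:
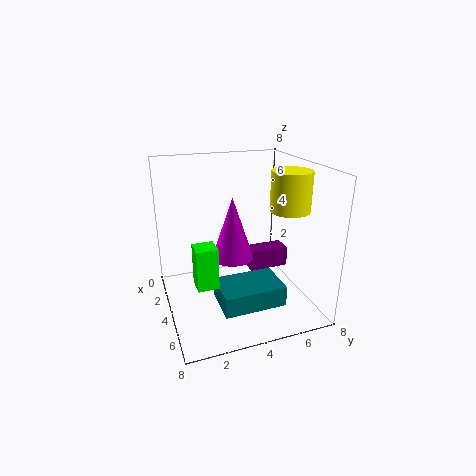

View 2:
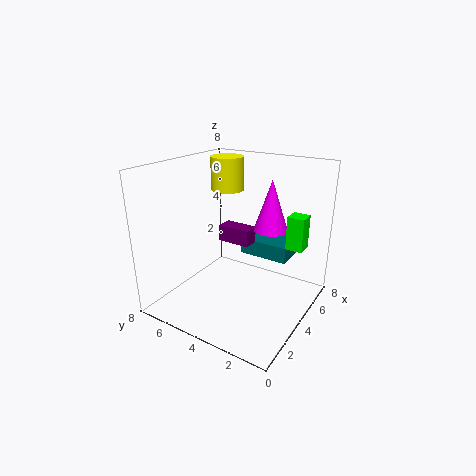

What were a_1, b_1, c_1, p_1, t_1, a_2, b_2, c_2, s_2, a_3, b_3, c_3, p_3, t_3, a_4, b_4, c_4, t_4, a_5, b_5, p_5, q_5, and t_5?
a_1 = 6, b_1 = 1, c_1 = 3, p_1 = 1, t_1 = 2, a_2 = 6, b_2 = 3, c_2 = 4, s_2 = 1, a_3 = 5, b_3 = 4, c_3 = 3, p_3 = 1, t_3 = 1, a_4 = 6, b_4 = 6, c_4 = 6, t_4 = 2, a_5 = 6, b_5 = 2, p_5 = 2, q_5 = 3, t_5 = 1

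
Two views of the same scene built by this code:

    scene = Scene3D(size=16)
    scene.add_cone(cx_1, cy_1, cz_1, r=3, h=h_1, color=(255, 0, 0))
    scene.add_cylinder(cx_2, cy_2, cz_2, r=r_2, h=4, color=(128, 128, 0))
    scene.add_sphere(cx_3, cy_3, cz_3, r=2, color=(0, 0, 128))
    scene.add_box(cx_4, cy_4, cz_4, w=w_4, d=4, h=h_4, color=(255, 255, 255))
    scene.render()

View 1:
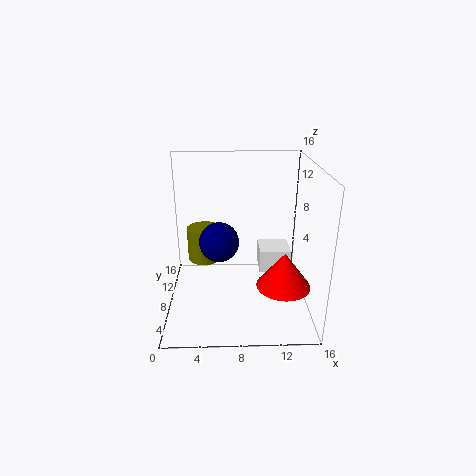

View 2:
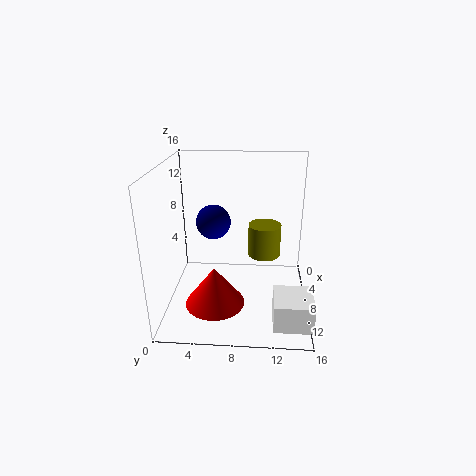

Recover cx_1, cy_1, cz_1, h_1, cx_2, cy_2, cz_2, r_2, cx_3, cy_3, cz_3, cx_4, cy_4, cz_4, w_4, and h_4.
cx_1 = 13; cy_1 = 6; cz_1 = 3; h_1 = 4; cx_2 = 4; cy_2 = 11; cz_2 = 4; r_2 = 2; cx_3 = 6; cy_3 = 5; cz_3 = 9; cx_4 = 11; cy_4 = 12; cz_4 = 1; w_4 = 4; h_4 = 3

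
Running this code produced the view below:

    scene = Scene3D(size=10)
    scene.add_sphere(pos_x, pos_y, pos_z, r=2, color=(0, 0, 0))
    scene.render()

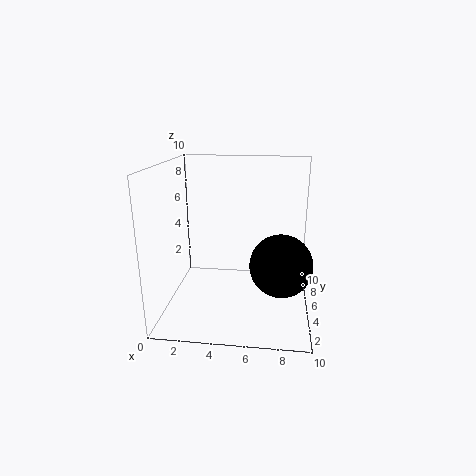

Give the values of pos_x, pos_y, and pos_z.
pos_x = 8, pos_y = 3, pos_z = 4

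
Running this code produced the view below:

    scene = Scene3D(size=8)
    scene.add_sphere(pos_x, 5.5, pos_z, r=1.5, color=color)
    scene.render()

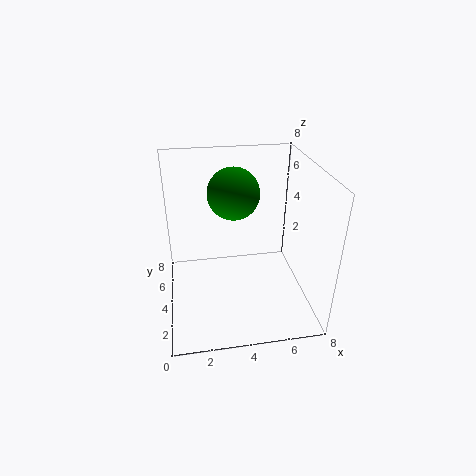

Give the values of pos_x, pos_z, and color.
pos_x = 4, pos_z = 6, color = 'green'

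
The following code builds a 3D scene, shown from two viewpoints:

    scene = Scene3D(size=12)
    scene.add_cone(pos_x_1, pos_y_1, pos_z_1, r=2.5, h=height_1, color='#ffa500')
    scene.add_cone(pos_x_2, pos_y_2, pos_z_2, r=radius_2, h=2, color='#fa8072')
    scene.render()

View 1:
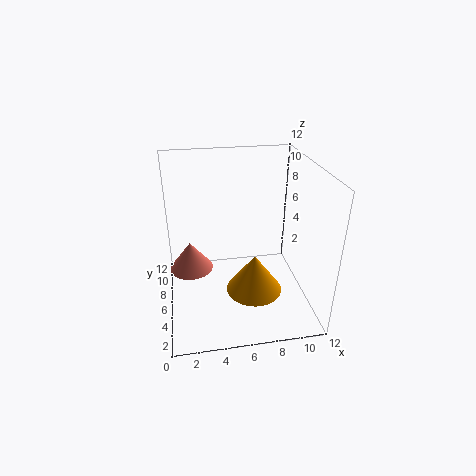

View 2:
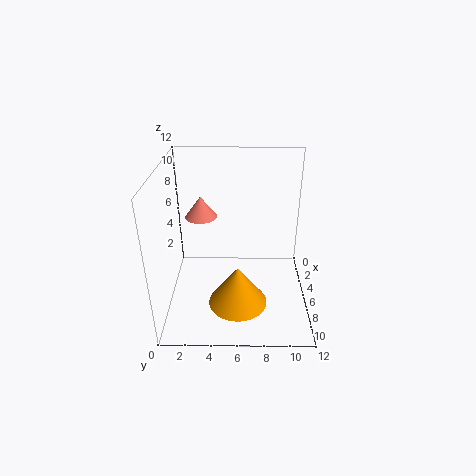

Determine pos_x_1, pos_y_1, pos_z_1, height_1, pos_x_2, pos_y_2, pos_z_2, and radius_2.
pos_x_1 = 7.5, pos_y_1 = 6, pos_z_1 = 0.5, height_1 = 3.5, pos_x_2 = 2, pos_y_2 = 2.5, pos_z_2 = 6, radius_2 = 1.5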